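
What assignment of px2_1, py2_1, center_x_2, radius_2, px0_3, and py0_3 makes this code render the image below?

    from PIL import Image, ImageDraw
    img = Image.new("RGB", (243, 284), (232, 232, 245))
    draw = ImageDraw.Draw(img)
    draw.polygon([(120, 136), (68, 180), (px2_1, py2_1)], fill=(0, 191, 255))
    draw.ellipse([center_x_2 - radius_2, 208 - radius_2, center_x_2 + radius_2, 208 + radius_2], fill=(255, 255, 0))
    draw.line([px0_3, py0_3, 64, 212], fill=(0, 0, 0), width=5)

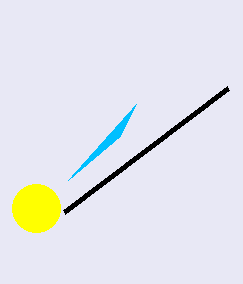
px2_1 = 136
py2_1 = 104
center_x_2 = 36
radius_2 = 24
px0_3 = 228
py0_3 = 88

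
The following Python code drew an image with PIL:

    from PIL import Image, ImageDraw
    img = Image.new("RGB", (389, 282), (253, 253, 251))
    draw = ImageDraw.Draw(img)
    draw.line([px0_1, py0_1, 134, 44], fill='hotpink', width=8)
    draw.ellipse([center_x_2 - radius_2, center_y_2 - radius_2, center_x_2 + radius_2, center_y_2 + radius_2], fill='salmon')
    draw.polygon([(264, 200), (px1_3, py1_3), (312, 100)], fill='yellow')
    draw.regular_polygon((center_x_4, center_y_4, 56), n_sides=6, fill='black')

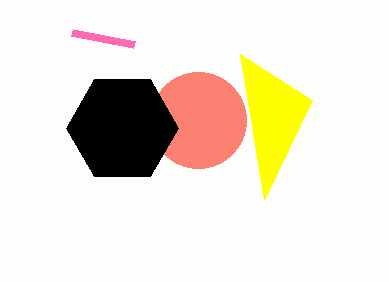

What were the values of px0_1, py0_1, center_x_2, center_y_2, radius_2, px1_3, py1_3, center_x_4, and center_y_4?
px0_1 = 72; py0_1 = 32; center_x_2 = 198; center_y_2 = 120; radius_2 = 48; px1_3 = 240; py1_3 = 54; center_x_4 = 122; center_y_4 = 128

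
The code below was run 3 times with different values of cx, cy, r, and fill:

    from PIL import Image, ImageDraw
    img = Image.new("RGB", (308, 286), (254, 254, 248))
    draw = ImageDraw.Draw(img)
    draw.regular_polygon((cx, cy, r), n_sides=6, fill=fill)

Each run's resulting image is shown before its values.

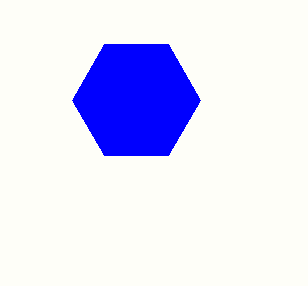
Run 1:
cx = 136
cy = 100
r = 64
fill = 'blue'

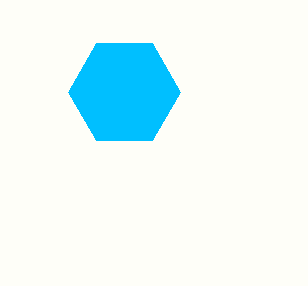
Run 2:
cx = 124
cy = 92
r = 56
fill = 'deepskyblue'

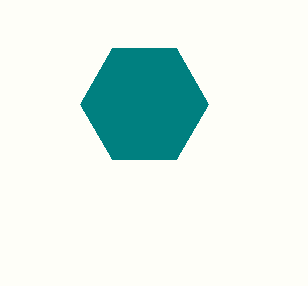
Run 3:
cx = 144, cy = 104, r = 64, fill = 'teal'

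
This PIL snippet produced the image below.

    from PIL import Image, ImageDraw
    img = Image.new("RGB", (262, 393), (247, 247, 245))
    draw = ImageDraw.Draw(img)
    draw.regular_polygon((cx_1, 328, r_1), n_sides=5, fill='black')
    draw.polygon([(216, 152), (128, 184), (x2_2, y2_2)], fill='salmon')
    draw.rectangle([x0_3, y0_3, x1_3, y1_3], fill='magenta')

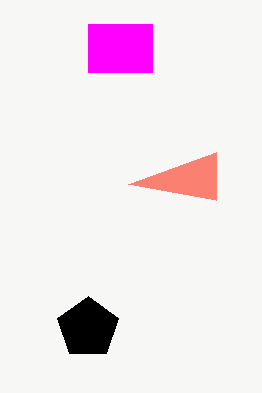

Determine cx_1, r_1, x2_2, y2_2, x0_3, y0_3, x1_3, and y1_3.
cx_1 = 88; r_1 = 32; x2_2 = 216; y2_2 = 200; x0_3 = 88; y0_3 = 24; x1_3 = 152; y1_3 = 72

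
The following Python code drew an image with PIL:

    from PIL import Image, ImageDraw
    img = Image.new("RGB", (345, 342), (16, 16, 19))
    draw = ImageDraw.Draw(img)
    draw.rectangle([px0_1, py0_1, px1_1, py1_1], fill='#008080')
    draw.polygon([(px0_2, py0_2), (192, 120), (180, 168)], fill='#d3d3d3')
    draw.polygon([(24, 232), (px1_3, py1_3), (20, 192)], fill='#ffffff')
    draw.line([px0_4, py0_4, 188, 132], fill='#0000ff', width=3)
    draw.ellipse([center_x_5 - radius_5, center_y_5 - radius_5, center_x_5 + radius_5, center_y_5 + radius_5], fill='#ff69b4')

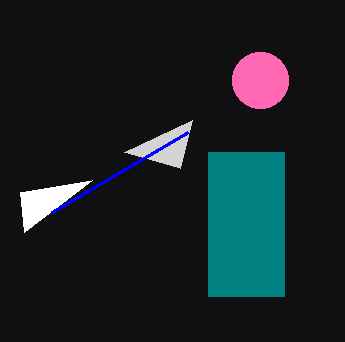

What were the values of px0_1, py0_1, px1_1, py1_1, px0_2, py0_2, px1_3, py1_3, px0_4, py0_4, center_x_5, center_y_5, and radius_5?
px0_1 = 208, py0_1 = 152, px1_1 = 284, py1_1 = 296, px0_2 = 124, py0_2 = 152, px1_3 = 92, py1_3 = 180, px0_4 = 52, py0_4 = 212, center_x_5 = 260, center_y_5 = 80, radius_5 = 28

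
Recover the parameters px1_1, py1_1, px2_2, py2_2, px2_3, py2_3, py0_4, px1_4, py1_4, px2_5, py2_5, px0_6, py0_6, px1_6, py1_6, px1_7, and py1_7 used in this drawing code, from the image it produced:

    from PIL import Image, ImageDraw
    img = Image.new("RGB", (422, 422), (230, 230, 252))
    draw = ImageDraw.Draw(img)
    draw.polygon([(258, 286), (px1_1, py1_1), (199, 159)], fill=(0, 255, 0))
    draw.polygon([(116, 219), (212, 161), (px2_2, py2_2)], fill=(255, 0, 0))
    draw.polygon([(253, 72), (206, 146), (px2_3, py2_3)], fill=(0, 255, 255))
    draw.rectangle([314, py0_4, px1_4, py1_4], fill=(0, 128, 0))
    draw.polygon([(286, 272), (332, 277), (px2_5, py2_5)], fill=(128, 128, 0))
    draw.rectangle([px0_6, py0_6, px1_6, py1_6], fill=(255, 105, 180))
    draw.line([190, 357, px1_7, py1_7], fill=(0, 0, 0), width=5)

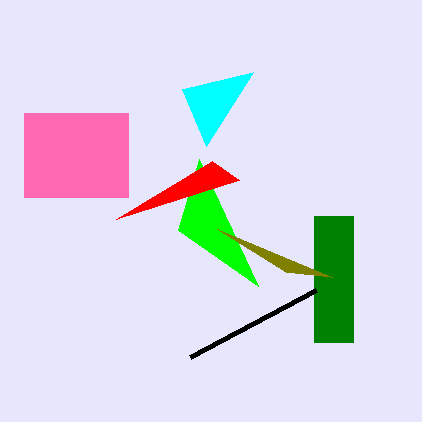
px1_1 = 178, py1_1 = 230, px2_2 = 239, py2_2 = 180, px2_3 = 182, py2_3 = 89, py0_4 = 216, px1_4 = 353, py1_4 = 342, px2_5 = 217, py2_5 = 229, px0_6 = 24, py0_6 = 113, px1_6 = 128, py1_6 = 197, px1_7 = 316, py1_7 = 290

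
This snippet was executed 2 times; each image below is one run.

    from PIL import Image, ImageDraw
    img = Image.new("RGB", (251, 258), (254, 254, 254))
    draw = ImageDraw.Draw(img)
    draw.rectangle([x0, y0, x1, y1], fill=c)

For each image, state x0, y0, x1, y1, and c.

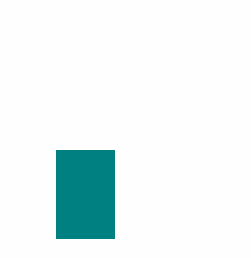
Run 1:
x0 = 56; y0 = 150; x1 = 114; y1 = 238; c = 'teal'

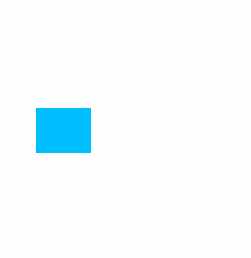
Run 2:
x0 = 36, y0 = 108, x1 = 90, y1 = 152, c = 'deepskyblue'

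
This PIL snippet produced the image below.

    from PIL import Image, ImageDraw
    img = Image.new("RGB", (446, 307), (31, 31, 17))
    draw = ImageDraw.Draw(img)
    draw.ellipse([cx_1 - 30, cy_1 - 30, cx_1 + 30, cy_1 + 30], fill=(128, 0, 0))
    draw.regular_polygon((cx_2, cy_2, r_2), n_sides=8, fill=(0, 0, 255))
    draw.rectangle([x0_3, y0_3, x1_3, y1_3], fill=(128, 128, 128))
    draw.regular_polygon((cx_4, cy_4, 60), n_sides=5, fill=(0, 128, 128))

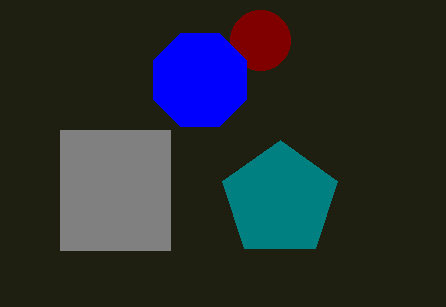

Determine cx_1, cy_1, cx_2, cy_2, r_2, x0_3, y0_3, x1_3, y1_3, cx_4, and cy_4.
cx_1 = 260
cy_1 = 40
cx_2 = 200
cy_2 = 80
r_2 = 50
x0_3 = 60
y0_3 = 130
x1_3 = 170
y1_3 = 250
cx_4 = 280
cy_4 = 200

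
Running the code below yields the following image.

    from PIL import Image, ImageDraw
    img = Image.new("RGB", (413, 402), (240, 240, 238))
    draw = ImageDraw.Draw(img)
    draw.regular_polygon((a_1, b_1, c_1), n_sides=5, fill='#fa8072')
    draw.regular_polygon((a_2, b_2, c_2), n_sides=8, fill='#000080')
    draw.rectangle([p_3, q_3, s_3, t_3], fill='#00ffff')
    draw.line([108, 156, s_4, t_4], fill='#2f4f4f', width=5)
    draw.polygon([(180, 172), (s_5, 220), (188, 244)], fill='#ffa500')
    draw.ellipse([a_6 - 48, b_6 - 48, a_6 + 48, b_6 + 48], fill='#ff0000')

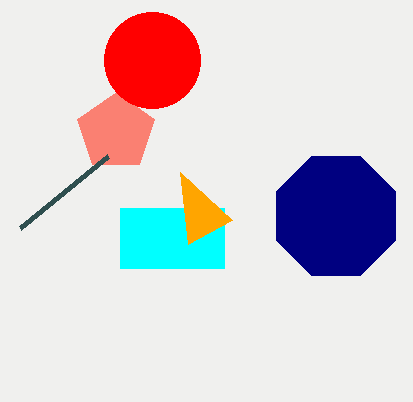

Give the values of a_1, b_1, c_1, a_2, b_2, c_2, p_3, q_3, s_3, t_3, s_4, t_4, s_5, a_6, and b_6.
a_1 = 116
b_1 = 132
c_1 = 40
a_2 = 336
b_2 = 216
c_2 = 64
p_3 = 120
q_3 = 208
s_3 = 224
t_3 = 268
s_4 = 20
t_4 = 228
s_5 = 232
a_6 = 152
b_6 = 60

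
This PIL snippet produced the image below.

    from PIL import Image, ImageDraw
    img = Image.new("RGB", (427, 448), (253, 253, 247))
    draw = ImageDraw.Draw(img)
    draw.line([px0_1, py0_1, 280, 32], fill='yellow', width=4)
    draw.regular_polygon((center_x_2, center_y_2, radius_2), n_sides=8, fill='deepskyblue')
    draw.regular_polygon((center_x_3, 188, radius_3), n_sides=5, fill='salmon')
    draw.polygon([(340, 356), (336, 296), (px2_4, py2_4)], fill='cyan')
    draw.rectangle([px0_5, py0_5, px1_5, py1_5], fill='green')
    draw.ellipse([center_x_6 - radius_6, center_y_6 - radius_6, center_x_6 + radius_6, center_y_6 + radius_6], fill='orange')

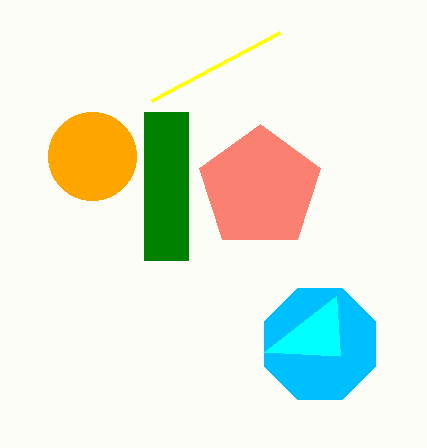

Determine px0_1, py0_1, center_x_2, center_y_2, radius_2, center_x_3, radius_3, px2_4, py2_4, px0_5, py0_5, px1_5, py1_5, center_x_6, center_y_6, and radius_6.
px0_1 = 152; py0_1 = 100; center_x_2 = 320; center_y_2 = 344; radius_2 = 60; center_x_3 = 260; radius_3 = 64; px2_4 = 264; py2_4 = 352; px0_5 = 144; py0_5 = 112; px1_5 = 188; py1_5 = 260; center_x_6 = 92; center_y_6 = 156; radius_6 = 44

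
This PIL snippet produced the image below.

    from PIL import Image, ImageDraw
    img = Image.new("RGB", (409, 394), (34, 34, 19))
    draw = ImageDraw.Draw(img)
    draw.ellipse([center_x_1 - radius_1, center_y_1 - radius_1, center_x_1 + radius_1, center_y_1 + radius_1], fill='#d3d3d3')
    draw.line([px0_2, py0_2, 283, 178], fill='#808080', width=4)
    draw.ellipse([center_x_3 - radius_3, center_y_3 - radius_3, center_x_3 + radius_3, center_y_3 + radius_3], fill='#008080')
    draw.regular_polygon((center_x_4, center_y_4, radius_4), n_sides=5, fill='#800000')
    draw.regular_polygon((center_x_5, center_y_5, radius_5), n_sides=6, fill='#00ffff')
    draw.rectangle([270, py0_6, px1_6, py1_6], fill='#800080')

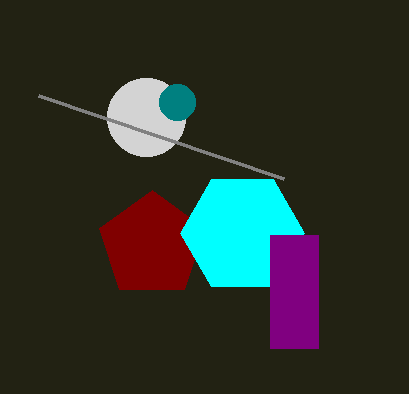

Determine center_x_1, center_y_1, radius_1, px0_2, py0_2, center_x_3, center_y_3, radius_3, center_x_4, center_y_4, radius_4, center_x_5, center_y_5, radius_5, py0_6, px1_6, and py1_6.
center_x_1 = 146, center_y_1 = 117, radius_1 = 39, px0_2 = 38, py0_2 = 95, center_x_3 = 177, center_y_3 = 102, radius_3 = 18, center_x_4 = 152, center_y_4 = 245, radius_4 = 55, center_x_5 = 242, center_y_5 = 233, radius_5 = 62, py0_6 = 235, px1_6 = 318, py1_6 = 348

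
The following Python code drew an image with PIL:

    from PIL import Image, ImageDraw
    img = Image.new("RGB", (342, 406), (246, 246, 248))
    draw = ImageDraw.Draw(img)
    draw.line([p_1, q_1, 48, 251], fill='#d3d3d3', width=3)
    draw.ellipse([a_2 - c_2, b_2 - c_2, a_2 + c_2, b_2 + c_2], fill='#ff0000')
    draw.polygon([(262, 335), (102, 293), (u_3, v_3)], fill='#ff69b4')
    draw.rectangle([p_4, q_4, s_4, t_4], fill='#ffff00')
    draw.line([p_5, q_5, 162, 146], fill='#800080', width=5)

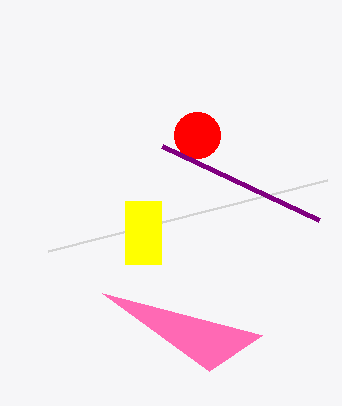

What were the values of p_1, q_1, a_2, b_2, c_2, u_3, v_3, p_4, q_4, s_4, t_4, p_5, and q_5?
p_1 = 327, q_1 = 180, a_2 = 197, b_2 = 135, c_2 = 23, u_3 = 209, v_3 = 371, p_4 = 125, q_4 = 201, s_4 = 161, t_4 = 264, p_5 = 319, q_5 = 220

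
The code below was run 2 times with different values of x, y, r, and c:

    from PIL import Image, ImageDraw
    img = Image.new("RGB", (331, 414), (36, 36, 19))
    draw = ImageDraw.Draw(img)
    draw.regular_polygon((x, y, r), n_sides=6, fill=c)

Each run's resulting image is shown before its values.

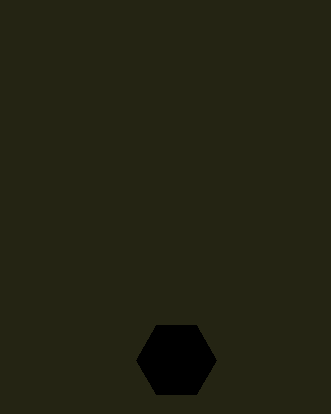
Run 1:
x = 176, y = 360, r = 40, c = 'black'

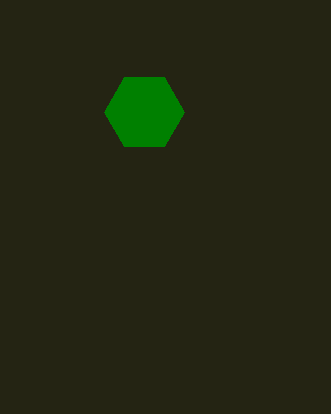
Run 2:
x = 144, y = 112, r = 40, c = 'green'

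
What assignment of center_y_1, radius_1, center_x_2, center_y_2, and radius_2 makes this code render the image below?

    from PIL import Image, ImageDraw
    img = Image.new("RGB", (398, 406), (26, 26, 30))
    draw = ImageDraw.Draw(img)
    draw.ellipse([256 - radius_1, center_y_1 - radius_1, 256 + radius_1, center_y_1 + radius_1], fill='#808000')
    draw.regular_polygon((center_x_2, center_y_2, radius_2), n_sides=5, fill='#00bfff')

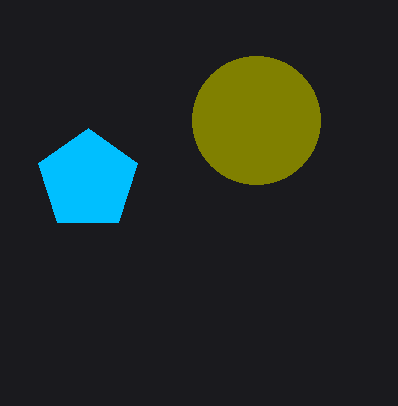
center_y_1 = 120; radius_1 = 64; center_x_2 = 88; center_y_2 = 180; radius_2 = 52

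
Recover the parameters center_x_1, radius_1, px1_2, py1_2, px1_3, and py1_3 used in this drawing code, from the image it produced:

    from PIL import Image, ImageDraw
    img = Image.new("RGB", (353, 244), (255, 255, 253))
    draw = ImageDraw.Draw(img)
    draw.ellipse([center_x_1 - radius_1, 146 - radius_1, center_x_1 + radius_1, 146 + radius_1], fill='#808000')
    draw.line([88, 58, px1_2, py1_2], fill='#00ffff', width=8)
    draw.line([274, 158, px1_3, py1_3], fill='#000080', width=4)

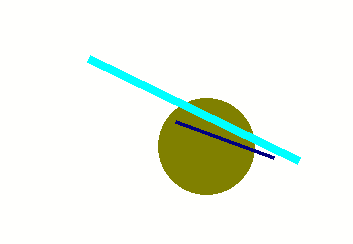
center_x_1 = 206
radius_1 = 48
px1_2 = 298
py1_2 = 160
px1_3 = 176
py1_3 = 122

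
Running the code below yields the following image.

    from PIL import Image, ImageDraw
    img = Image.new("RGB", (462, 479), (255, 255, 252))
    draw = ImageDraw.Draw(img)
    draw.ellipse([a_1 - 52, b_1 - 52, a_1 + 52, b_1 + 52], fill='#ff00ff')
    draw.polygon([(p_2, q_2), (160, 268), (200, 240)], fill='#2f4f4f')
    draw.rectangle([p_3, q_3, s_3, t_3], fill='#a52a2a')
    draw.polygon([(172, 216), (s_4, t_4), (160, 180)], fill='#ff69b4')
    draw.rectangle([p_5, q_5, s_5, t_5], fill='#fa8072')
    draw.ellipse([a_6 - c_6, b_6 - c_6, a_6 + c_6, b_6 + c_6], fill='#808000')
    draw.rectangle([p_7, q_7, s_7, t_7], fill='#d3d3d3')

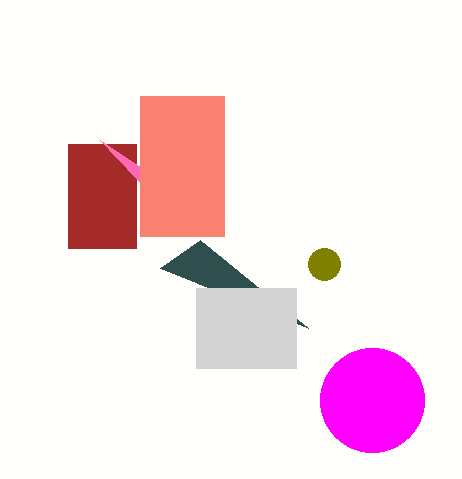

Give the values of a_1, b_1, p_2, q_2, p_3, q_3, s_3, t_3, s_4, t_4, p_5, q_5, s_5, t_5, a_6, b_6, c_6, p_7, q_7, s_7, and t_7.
a_1 = 372; b_1 = 400; p_2 = 308; q_2 = 328; p_3 = 68; q_3 = 144; s_3 = 136; t_3 = 248; s_4 = 100; t_4 = 140; p_5 = 140; q_5 = 96; s_5 = 224; t_5 = 236; a_6 = 324; b_6 = 264; c_6 = 16; p_7 = 196; q_7 = 288; s_7 = 296; t_7 = 368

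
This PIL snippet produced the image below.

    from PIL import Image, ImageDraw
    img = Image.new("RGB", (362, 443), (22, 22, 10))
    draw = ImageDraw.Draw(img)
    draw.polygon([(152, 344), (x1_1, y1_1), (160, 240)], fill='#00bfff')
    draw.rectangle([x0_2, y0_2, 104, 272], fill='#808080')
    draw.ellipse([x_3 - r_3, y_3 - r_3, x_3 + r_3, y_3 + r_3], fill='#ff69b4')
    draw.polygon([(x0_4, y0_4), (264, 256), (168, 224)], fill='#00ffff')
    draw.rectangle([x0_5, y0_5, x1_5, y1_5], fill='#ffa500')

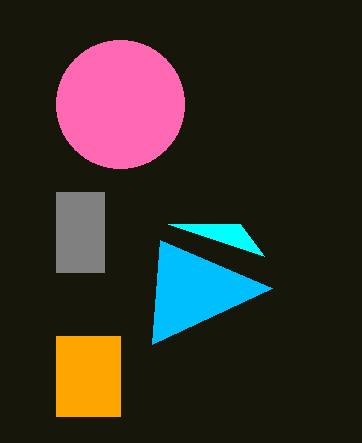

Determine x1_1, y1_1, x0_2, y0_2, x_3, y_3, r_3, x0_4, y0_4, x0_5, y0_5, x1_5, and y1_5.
x1_1 = 272
y1_1 = 288
x0_2 = 56
y0_2 = 192
x_3 = 120
y_3 = 104
r_3 = 64
x0_4 = 240
y0_4 = 224
x0_5 = 56
y0_5 = 336
x1_5 = 120
y1_5 = 416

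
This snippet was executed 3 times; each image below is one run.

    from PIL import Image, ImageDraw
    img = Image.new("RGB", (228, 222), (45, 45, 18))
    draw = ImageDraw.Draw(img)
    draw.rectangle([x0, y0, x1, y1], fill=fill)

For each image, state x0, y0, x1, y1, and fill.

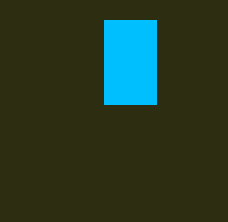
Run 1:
x0 = 104
y0 = 20
x1 = 156
y1 = 104
fill = 'deepskyblue'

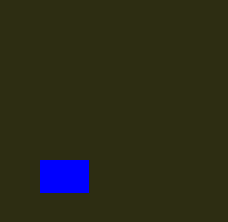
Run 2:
x0 = 40; y0 = 160; x1 = 88; y1 = 192; fill = 'blue'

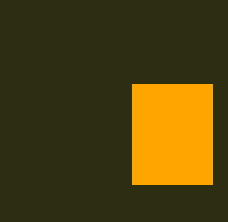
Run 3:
x0 = 132, y0 = 84, x1 = 212, y1 = 184, fill = 'orange'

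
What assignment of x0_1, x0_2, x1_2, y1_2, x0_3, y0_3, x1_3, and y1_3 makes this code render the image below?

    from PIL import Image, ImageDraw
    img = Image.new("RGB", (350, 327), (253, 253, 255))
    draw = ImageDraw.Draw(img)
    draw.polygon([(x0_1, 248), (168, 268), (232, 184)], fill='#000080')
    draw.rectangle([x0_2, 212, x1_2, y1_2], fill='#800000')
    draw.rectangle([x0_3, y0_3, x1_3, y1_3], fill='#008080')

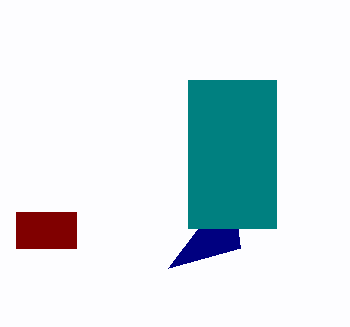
x0_1 = 240, x0_2 = 16, x1_2 = 76, y1_2 = 248, x0_3 = 188, y0_3 = 80, x1_3 = 276, y1_3 = 228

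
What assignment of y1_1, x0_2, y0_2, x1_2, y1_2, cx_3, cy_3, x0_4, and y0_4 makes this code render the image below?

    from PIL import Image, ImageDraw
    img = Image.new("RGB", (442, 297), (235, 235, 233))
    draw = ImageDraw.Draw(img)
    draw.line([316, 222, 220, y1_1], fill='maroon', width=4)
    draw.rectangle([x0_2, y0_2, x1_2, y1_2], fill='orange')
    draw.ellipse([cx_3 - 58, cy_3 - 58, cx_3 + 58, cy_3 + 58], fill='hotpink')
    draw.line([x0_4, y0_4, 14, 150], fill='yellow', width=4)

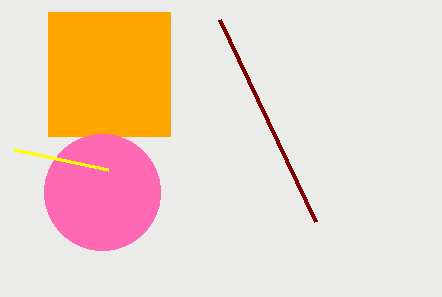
y1_1 = 20; x0_2 = 48; y0_2 = 12; x1_2 = 170; y1_2 = 136; cx_3 = 102; cy_3 = 192; x0_4 = 108; y0_4 = 170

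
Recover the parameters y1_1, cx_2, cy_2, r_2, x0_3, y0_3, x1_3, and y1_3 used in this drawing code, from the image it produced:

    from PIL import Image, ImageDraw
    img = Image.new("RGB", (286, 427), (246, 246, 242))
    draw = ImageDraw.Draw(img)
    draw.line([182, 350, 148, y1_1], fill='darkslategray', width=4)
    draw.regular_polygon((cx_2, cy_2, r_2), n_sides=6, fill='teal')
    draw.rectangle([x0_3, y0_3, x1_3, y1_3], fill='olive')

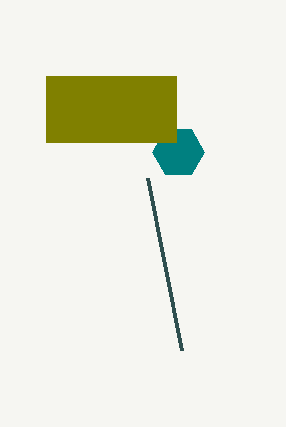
y1_1 = 178
cx_2 = 178
cy_2 = 152
r_2 = 26
x0_3 = 46
y0_3 = 76
x1_3 = 176
y1_3 = 142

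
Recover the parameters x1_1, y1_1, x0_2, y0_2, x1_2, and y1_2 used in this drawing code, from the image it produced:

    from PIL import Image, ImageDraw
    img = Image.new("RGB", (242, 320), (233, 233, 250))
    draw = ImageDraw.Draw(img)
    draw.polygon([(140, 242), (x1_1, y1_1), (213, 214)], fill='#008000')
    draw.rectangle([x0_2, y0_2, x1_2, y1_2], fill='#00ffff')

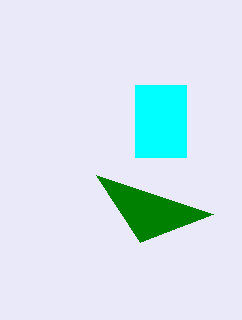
x1_1 = 96; y1_1 = 175; x0_2 = 135; y0_2 = 85; x1_2 = 186; y1_2 = 157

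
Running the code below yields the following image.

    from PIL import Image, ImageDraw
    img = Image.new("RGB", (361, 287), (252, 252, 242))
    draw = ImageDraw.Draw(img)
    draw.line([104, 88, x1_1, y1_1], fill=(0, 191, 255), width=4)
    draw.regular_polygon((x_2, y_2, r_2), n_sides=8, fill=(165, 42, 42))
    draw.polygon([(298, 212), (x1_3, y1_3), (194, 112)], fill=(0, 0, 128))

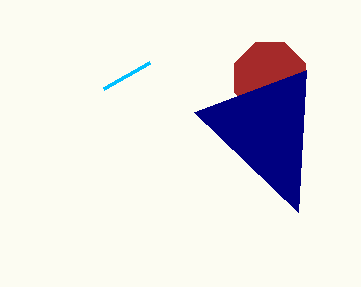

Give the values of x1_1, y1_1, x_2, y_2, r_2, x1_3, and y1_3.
x1_1 = 150; y1_1 = 62; x_2 = 270; y_2 = 78; r_2 = 38; x1_3 = 306; y1_3 = 70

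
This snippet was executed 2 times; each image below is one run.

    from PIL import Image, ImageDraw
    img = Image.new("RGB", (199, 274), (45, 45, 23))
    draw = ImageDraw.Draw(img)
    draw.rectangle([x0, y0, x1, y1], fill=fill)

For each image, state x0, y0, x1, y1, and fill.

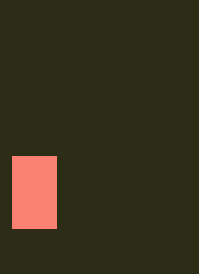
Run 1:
x0 = 12
y0 = 156
x1 = 56
y1 = 228
fill = 'salmon'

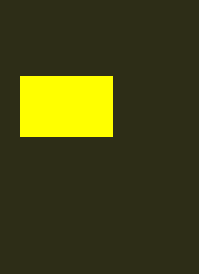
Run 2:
x0 = 20; y0 = 76; x1 = 112; y1 = 136; fill = 'yellow'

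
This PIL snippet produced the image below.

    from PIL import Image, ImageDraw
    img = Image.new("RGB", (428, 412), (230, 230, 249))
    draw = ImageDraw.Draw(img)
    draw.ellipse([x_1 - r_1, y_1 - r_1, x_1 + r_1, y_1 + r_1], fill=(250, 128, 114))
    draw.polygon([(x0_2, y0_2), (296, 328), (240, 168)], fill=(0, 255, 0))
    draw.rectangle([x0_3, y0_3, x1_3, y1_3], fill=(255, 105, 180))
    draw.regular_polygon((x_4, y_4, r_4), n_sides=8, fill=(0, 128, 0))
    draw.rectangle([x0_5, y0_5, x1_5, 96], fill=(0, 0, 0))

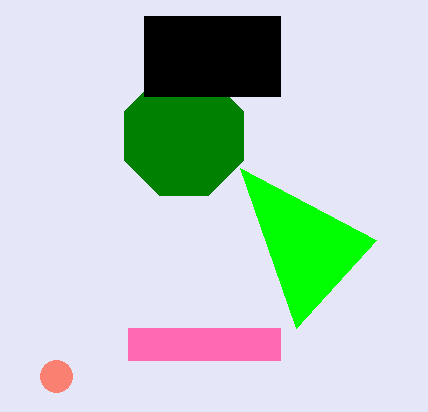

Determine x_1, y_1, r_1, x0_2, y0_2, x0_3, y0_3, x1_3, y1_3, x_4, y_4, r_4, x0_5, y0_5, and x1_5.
x_1 = 56; y_1 = 376; r_1 = 16; x0_2 = 376; y0_2 = 240; x0_3 = 128; y0_3 = 328; x1_3 = 280; y1_3 = 360; x_4 = 184; y_4 = 136; r_4 = 64; x0_5 = 144; y0_5 = 16; x1_5 = 280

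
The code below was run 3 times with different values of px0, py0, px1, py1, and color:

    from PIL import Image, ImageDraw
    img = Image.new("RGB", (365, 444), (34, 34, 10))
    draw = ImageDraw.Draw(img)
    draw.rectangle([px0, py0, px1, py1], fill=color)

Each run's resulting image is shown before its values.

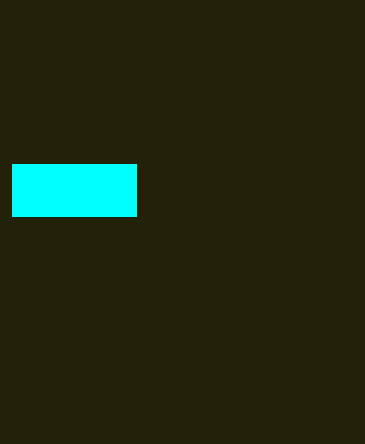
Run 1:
px0 = 12
py0 = 164
px1 = 136
py1 = 216
color = 'cyan'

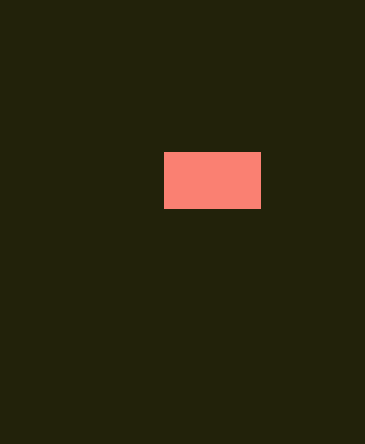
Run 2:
px0 = 164, py0 = 152, px1 = 260, py1 = 208, color = 'salmon'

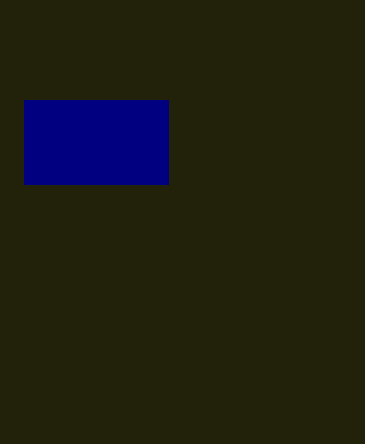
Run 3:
px0 = 24
py0 = 100
px1 = 168
py1 = 184
color = 'navy'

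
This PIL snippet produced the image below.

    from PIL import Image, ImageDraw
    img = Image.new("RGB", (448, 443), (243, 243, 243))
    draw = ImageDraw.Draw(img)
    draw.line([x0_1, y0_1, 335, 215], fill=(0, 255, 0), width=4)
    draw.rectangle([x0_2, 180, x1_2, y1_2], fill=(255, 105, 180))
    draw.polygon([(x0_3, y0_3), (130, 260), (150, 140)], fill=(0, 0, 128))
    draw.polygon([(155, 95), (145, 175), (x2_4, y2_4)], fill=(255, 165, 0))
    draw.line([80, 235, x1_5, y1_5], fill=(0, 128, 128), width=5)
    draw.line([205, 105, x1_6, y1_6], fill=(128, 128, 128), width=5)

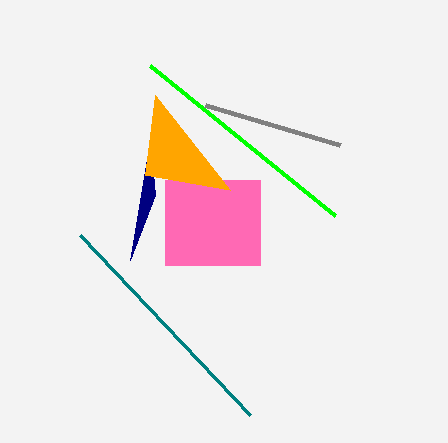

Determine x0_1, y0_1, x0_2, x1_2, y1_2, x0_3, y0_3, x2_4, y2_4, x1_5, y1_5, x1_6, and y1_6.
x0_1 = 150
y0_1 = 65
x0_2 = 165
x1_2 = 260
y1_2 = 265
x0_3 = 155
y0_3 = 195
x2_4 = 230
y2_4 = 190
x1_5 = 250
y1_5 = 415
x1_6 = 340
y1_6 = 145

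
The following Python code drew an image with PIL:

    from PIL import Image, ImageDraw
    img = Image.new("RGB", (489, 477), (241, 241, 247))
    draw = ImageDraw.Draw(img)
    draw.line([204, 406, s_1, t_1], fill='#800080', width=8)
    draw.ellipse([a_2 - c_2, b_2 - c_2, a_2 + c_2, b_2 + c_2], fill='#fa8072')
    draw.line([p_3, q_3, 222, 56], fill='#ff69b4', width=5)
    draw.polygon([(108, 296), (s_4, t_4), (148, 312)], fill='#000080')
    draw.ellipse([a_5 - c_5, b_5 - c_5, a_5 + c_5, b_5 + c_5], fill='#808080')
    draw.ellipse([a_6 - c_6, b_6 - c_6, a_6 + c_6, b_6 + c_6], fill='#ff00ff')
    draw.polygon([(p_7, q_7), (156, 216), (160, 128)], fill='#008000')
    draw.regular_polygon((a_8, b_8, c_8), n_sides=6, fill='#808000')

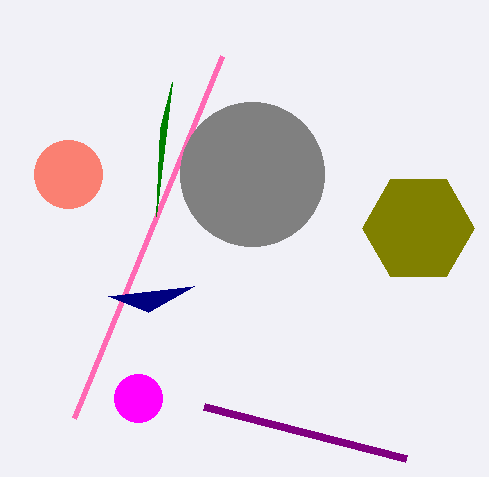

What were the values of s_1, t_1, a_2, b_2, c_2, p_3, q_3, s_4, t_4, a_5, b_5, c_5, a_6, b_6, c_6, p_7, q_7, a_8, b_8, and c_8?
s_1 = 406
t_1 = 458
a_2 = 68
b_2 = 174
c_2 = 34
p_3 = 74
q_3 = 418
s_4 = 194
t_4 = 286
a_5 = 252
b_5 = 174
c_5 = 72
a_6 = 138
b_6 = 398
c_6 = 24
p_7 = 172
q_7 = 82
a_8 = 418
b_8 = 228
c_8 = 56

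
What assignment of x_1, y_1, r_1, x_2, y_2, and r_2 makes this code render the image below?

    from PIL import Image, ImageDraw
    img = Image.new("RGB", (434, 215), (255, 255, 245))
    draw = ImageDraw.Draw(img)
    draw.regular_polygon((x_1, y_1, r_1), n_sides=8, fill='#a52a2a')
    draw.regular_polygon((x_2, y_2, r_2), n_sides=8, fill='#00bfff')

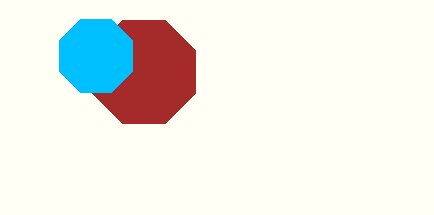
x_1 = 144; y_1 = 72; r_1 = 56; x_2 = 96; y_2 = 56; r_2 = 40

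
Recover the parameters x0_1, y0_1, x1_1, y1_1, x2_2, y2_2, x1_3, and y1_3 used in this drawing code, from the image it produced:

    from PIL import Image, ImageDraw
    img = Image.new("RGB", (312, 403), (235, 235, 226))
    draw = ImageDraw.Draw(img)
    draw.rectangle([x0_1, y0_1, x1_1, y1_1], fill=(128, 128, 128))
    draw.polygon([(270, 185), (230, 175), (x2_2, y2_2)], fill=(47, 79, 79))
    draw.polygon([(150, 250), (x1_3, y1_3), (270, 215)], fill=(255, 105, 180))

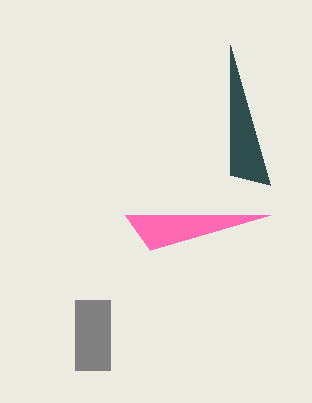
x0_1 = 75, y0_1 = 300, x1_1 = 110, y1_1 = 370, x2_2 = 230, y2_2 = 45, x1_3 = 125, y1_3 = 215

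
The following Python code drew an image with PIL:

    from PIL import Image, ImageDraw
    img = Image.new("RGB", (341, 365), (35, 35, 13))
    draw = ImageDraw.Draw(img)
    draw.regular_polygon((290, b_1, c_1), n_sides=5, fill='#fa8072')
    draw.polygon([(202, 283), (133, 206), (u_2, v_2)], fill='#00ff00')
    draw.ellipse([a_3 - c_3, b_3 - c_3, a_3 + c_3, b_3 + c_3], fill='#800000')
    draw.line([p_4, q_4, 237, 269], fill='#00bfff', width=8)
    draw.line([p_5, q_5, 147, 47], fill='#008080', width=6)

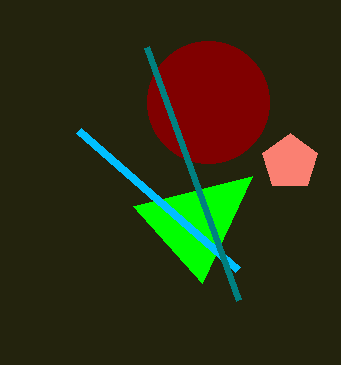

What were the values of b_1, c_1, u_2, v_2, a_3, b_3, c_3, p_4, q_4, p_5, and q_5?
b_1 = 162, c_1 = 29, u_2 = 252, v_2 = 176, a_3 = 208, b_3 = 102, c_3 = 61, p_4 = 78, q_4 = 130, p_5 = 239, q_5 = 300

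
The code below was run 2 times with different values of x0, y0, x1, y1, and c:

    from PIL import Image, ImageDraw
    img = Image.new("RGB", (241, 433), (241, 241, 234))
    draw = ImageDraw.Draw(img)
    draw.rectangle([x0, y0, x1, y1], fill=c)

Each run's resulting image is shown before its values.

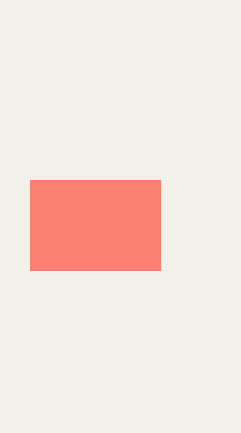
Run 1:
x0 = 30; y0 = 180; x1 = 160; y1 = 270; c = 'salmon'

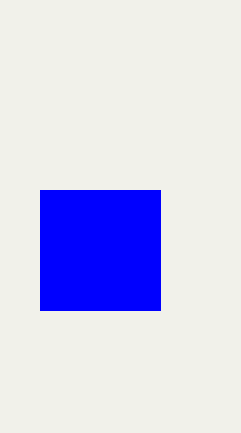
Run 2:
x0 = 40; y0 = 190; x1 = 160; y1 = 310; c = 'blue'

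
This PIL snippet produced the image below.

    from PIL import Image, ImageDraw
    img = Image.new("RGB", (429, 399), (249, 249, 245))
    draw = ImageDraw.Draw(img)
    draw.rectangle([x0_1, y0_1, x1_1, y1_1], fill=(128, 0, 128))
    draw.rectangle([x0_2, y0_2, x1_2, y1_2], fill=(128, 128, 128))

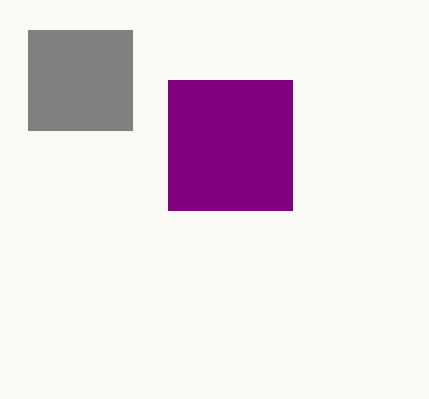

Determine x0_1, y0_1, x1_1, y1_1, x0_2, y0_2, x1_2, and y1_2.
x0_1 = 168, y0_1 = 80, x1_1 = 292, y1_1 = 210, x0_2 = 28, y0_2 = 30, x1_2 = 132, y1_2 = 130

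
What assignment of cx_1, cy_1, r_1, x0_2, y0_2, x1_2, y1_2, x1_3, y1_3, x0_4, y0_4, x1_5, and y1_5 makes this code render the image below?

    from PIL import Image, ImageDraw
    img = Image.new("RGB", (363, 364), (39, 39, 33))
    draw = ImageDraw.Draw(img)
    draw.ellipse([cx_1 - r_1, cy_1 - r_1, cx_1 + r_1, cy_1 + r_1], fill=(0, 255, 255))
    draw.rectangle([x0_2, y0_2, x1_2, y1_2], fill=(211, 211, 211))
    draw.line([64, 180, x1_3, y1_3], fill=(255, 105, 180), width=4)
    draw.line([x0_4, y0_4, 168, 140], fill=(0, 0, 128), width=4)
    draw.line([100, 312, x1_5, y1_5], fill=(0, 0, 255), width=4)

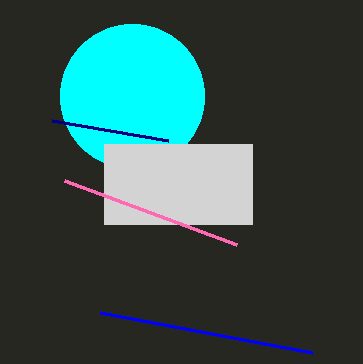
cx_1 = 132
cy_1 = 96
r_1 = 72
x0_2 = 104
y0_2 = 144
x1_2 = 252
y1_2 = 224
x1_3 = 236
y1_3 = 244
x0_4 = 52
y0_4 = 120
x1_5 = 312
y1_5 = 352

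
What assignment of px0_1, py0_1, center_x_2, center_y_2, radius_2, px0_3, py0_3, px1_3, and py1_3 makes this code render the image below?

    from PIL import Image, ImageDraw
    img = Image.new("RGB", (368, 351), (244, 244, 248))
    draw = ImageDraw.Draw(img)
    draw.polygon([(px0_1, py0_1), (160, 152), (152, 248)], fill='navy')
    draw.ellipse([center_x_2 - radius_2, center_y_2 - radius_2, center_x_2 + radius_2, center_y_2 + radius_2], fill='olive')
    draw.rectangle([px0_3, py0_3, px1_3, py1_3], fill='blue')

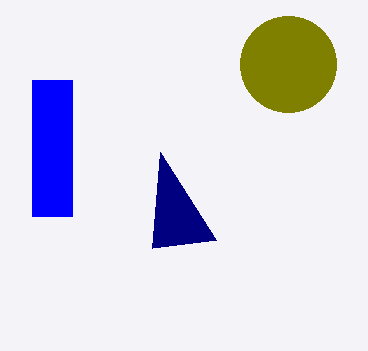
px0_1 = 216
py0_1 = 240
center_x_2 = 288
center_y_2 = 64
radius_2 = 48
px0_3 = 32
py0_3 = 80
px1_3 = 72
py1_3 = 216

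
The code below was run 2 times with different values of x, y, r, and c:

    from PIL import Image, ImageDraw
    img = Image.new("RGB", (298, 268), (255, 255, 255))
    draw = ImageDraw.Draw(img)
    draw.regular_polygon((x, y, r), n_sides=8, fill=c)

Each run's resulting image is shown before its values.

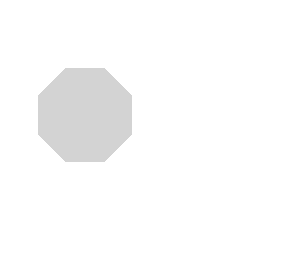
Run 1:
x = 85, y = 115, r = 50, c = 'lightgray'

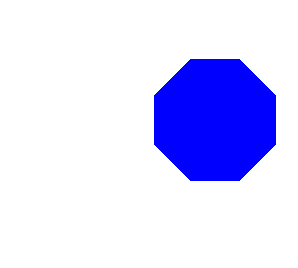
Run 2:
x = 215, y = 120, r = 65, c = 'blue'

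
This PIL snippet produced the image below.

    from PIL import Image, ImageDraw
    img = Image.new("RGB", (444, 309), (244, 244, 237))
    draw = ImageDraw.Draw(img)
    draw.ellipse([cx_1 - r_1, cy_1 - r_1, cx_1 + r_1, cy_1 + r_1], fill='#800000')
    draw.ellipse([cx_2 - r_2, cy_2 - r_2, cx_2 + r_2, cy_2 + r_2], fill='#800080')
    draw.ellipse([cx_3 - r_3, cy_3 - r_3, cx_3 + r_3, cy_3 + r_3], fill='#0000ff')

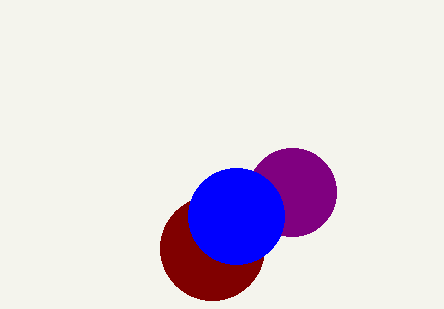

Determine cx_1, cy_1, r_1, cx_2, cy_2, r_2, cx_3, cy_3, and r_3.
cx_1 = 212
cy_1 = 248
r_1 = 52
cx_2 = 292
cy_2 = 192
r_2 = 44
cx_3 = 236
cy_3 = 216
r_3 = 48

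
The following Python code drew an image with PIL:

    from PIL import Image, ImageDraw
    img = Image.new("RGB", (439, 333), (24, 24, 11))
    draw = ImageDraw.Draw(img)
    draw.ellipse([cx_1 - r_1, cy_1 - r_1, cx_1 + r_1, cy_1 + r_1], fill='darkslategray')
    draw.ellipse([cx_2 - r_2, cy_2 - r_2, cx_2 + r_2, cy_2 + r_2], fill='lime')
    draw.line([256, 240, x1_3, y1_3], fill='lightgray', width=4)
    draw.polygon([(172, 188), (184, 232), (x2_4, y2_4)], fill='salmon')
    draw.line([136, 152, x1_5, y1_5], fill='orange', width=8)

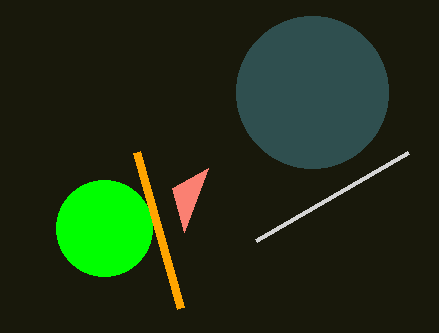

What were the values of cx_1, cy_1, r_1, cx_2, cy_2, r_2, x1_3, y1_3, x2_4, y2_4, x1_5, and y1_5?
cx_1 = 312
cy_1 = 92
r_1 = 76
cx_2 = 104
cy_2 = 228
r_2 = 48
x1_3 = 408
y1_3 = 152
x2_4 = 208
y2_4 = 168
x1_5 = 180
y1_5 = 308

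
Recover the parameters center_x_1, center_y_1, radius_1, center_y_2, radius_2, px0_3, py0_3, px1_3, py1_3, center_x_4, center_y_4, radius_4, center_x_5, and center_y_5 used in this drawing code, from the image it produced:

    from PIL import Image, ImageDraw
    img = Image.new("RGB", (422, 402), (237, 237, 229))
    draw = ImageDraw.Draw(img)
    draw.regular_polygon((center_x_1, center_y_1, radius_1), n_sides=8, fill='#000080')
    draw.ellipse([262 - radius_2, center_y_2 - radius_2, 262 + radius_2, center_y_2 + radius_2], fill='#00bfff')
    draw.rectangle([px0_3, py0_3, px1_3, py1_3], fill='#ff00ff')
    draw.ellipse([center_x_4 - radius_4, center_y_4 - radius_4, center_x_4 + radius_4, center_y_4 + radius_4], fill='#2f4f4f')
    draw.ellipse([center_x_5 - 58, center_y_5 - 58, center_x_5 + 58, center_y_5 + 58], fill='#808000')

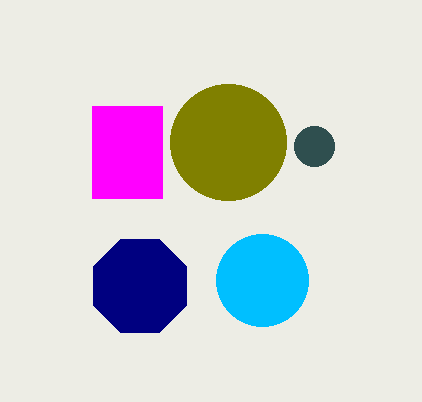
center_x_1 = 140, center_y_1 = 286, radius_1 = 50, center_y_2 = 280, radius_2 = 46, px0_3 = 92, py0_3 = 106, px1_3 = 162, py1_3 = 198, center_x_4 = 314, center_y_4 = 146, radius_4 = 20, center_x_5 = 228, center_y_5 = 142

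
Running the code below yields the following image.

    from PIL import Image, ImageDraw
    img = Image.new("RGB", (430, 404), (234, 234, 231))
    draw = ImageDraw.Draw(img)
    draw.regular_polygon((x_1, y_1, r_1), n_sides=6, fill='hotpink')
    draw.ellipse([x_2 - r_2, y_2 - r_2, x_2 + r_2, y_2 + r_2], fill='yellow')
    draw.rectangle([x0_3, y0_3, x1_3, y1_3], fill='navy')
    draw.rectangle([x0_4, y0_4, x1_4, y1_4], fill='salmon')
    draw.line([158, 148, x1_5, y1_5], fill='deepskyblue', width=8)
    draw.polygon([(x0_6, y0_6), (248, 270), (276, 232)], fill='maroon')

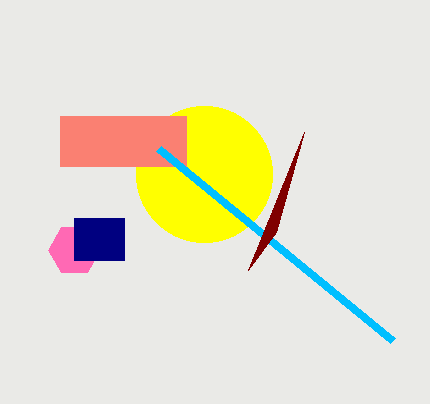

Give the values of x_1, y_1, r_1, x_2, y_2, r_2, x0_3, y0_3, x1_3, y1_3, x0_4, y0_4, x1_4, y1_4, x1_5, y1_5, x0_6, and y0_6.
x_1 = 74; y_1 = 250; r_1 = 26; x_2 = 204; y_2 = 174; r_2 = 68; x0_3 = 74; y0_3 = 218; x1_3 = 124; y1_3 = 260; x0_4 = 60; y0_4 = 116; x1_4 = 186; y1_4 = 166; x1_5 = 392; y1_5 = 340; x0_6 = 304; y0_6 = 132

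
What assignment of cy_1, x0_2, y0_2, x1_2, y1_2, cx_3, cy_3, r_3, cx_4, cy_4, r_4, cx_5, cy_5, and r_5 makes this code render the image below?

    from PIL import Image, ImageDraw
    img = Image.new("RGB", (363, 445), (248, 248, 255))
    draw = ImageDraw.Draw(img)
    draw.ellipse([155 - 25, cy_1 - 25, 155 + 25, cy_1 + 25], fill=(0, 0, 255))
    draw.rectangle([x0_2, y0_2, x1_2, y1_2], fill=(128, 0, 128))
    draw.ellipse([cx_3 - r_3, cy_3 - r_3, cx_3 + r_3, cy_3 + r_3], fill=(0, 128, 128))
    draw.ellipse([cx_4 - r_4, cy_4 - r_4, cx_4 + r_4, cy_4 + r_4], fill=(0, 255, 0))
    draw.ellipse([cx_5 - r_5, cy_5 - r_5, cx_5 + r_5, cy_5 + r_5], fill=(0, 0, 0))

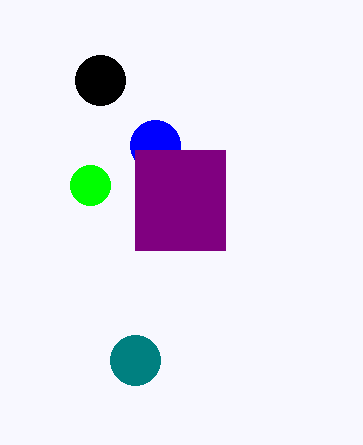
cy_1 = 145; x0_2 = 135; y0_2 = 150; x1_2 = 225; y1_2 = 250; cx_3 = 135; cy_3 = 360; r_3 = 25; cx_4 = 90; cy_4 = 185; r_4 = 20; cx_5 = 100; cy_5 = 80; r_5 = 25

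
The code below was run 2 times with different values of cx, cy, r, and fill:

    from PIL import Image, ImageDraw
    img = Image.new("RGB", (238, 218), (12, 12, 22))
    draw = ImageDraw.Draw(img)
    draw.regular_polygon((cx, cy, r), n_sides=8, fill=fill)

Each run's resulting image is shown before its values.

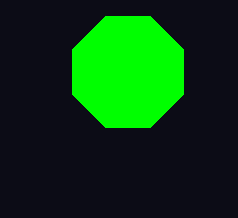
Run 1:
cx = 128
cy = 72
r = 60
fill = 'lime'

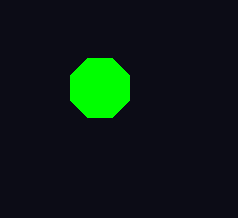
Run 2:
cx = 100; cy = 88; r = 32; fill = 'lime'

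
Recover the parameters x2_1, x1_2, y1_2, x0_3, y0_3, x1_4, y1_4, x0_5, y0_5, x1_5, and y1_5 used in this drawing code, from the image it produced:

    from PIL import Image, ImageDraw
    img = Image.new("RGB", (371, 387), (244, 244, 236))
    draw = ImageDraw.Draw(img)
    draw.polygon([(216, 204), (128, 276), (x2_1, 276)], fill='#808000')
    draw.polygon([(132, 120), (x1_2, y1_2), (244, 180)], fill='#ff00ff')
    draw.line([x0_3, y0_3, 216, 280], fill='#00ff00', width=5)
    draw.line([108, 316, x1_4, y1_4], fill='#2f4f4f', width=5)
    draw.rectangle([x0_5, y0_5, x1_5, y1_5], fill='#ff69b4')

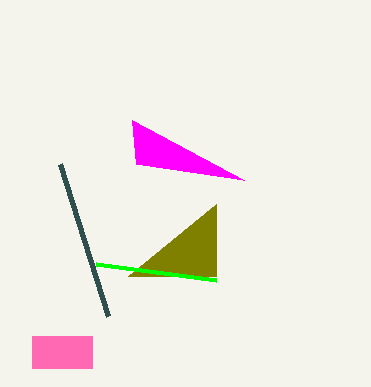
x2_1 = 216; x1_2 = 136; y1_2 = 164; x0_3 = 96; y0_3 = 264; x1_4 = 60; y1_4 = 164; x0_5 = 32; y0_5 = 336; x1_5 = 92; y1_5 = 368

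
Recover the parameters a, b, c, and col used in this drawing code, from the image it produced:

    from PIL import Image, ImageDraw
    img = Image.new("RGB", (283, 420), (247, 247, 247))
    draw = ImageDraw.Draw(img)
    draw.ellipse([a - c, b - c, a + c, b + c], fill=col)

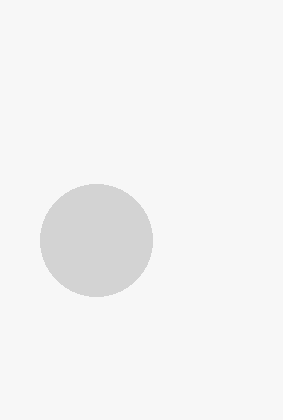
a = 96
b = 240
c = 56
col = 'lightgray'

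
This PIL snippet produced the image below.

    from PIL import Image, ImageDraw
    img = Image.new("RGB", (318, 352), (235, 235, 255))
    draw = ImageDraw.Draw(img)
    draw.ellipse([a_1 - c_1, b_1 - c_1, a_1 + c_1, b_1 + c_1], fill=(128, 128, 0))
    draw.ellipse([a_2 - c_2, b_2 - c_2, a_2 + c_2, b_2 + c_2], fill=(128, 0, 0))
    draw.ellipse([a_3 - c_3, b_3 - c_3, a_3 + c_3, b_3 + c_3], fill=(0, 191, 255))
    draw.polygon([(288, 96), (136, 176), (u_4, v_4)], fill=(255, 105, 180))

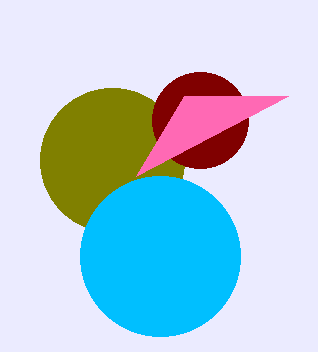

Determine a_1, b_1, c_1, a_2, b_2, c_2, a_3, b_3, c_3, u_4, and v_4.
a_1 = 112
b_1 = 160
c_1 = 72
a_2 = 200
b_2 = 120
c_2 = 48
a_3 = 160
b_3 = 256
c_3 = 80
u_4 = 184
v_4 = 96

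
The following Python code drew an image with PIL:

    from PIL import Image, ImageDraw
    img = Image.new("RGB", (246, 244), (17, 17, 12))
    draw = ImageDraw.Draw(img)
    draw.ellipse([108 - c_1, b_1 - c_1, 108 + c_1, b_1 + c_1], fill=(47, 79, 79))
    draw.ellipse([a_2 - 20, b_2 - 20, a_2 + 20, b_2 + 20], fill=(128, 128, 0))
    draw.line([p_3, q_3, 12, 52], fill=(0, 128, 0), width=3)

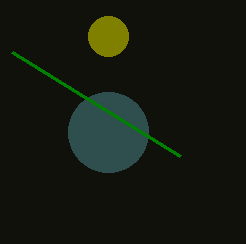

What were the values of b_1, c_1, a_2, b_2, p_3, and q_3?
b_1 = 132, c_1 = 40, a_2 = 108, b_2 = 36, p_3 = 180, q_3 = 156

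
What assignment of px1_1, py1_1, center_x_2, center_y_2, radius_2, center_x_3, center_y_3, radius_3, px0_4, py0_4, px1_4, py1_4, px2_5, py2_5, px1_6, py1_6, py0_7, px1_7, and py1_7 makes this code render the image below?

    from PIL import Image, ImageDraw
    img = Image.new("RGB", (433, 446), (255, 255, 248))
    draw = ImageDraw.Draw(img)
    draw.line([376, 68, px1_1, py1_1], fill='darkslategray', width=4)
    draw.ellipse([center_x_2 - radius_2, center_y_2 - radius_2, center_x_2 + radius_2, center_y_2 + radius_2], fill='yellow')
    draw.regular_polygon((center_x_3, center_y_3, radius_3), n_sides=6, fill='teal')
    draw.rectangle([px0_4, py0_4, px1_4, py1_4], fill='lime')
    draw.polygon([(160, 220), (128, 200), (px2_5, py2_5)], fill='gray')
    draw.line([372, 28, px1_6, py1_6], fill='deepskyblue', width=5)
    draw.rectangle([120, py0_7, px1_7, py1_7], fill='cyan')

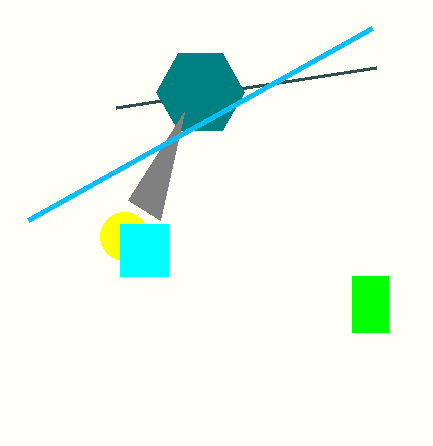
px1_1 = 116, py1_1 = 108, center_x_2 = 124, center_y_2 = 236, radius_2 = 24, center_x_3 = 200, center_y_3 = 92, radius_3 = 44, px0_4 = 352, py0_4 = 276, px1_4 = 388, py1_4 = 332, px2_5 = 184, py2_5 = 112, px1_6 = 28, py1_6 = 220, py0_7 = 224, px1_7 = 168, py1_7 = 276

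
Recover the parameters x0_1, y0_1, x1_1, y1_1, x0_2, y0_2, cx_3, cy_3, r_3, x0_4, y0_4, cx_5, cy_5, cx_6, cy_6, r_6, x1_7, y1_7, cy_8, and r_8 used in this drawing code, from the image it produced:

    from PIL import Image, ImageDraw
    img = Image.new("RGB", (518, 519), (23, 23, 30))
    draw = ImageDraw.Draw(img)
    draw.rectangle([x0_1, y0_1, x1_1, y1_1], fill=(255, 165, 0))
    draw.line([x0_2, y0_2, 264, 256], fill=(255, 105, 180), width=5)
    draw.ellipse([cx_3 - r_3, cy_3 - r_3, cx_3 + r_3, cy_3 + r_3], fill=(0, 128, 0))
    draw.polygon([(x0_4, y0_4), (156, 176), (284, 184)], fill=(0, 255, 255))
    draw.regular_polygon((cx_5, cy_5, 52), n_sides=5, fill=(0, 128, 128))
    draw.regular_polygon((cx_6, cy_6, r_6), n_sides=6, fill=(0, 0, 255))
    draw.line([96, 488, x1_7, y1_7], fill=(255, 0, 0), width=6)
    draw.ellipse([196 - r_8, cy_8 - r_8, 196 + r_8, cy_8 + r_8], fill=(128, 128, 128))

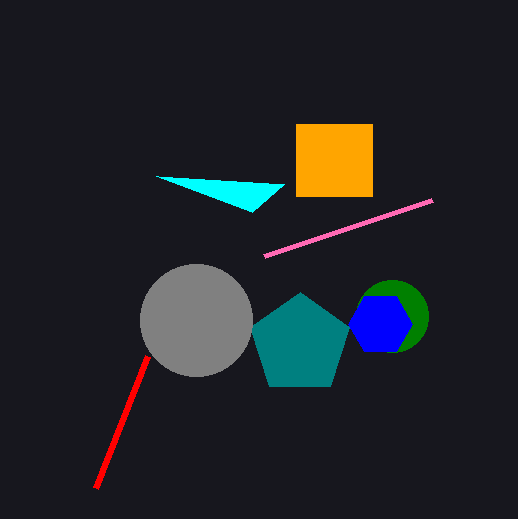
x0_1 = 296, y0_1 = 124, x1_1 = 372, y1_1 = 196, x0_2 = 432, y0_2 = 200, cx_3 = 392, cy_3 = 316, r_3 = 36, x0_4 = 252, y0_4 = 212, cx_5 = 300, cy_5 = 344, cx_6 = 380, cy_6 = 324, r_6 = 32, x1_7 = 148, y1_7 = 356, cy_8 = 320, r_8 = 56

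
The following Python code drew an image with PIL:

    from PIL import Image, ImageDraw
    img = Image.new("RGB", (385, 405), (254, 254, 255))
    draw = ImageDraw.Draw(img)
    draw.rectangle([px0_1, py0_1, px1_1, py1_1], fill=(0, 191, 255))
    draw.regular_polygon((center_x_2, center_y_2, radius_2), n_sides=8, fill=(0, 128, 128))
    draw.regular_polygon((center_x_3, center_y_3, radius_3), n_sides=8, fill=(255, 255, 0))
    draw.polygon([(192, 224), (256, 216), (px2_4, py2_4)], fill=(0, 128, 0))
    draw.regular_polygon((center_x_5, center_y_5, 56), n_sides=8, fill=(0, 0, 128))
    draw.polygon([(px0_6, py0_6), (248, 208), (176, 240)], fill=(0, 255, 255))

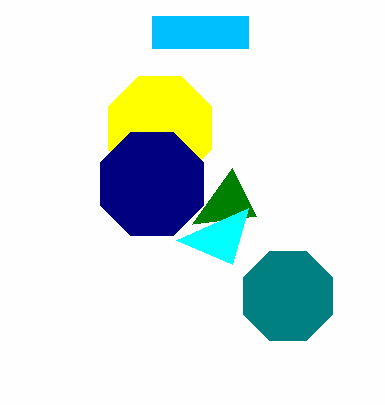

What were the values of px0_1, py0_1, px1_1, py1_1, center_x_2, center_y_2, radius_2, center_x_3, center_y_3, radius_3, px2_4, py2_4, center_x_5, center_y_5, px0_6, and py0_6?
px0_1 = 152
py0_1 = 16
px1_1 = 248
py1_1 = 48
center_x_2 = 288
center_y_2 = 296
radius_2 = 48
center_x_3 = 160
center_y_3 = 128
radius_3 = 56
px2_4 = 232
py2_4 = 168
center_x_5 = 152
center_y_5 = 184
px0_6 = 232
py0_6 = 264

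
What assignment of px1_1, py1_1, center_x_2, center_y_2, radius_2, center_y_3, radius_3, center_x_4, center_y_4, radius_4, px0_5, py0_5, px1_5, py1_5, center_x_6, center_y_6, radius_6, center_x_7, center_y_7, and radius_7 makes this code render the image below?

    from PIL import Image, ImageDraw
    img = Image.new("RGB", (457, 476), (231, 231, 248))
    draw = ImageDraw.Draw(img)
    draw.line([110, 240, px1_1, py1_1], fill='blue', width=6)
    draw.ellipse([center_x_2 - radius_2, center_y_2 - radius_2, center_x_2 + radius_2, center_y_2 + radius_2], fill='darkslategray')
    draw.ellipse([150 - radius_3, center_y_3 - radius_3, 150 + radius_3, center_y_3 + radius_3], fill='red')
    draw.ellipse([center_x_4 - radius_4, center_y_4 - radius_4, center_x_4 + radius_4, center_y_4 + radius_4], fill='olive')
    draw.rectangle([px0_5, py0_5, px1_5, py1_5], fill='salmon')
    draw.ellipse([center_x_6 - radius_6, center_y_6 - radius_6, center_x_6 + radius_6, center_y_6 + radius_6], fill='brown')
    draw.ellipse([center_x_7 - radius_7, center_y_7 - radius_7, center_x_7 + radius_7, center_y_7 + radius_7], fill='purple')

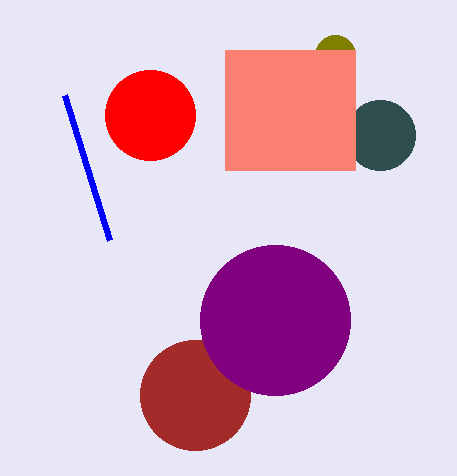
px1_1 = 65; py1_1 = 95; center_x_2 = 380; center_y_2 = 135; radius_2 = 35; center_y_3 = 115; radius_3 = 45; center_x_4 = 335; center_y_4 = 55; radius_4 = 20; px0_5 = 225; py0_5 = 50; px1_5 = 355; py1_5 = 170; center_x_6 = 195; center_y_6 = 395; radius_6 = 55; center_x_7 = 275; center_y_7 = 320; radius_7 = 75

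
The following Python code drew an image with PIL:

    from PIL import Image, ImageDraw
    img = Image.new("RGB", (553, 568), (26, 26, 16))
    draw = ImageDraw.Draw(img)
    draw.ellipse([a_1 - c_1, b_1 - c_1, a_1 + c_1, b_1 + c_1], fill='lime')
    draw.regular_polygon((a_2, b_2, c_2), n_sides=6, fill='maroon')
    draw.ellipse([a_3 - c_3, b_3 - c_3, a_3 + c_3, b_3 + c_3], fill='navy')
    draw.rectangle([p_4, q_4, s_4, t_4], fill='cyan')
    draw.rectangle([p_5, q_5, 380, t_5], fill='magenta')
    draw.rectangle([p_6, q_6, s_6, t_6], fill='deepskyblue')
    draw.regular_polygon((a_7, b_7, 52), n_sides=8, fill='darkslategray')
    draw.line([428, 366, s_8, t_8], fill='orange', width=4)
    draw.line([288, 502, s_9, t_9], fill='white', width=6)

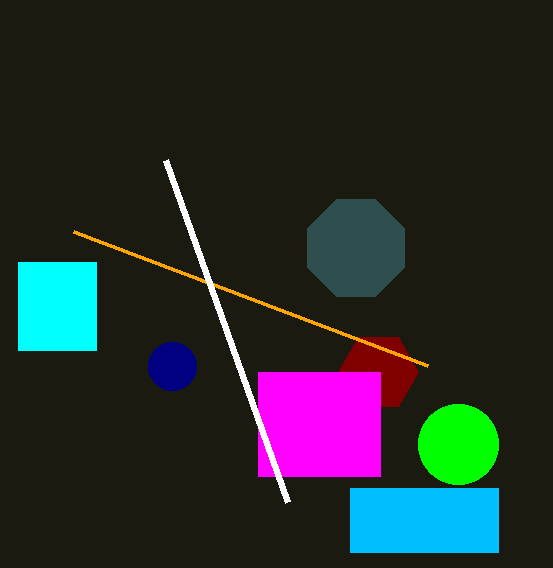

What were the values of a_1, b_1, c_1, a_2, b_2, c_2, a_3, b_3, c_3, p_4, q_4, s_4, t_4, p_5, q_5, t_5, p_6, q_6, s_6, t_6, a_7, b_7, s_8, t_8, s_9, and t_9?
a_1 = 458; b_1 = 444; c_1 = 40; a_2 = 378; b_2 = 372; c_2 = 40; a_3 = 172; b_3 = 366; c_3 = 24; p_4 = 18; q_4 = 262; s_4 = 96; t_4 = 350; p_5 = 258; q_5 = 372; t_5 = 476; p_6 = 350; q_6 = 488; s_6 = 498; t_6 = 552; a_7 = 356; b_7 = 248; s_8 = 74; t_8 = 232; s_9 = 166; t_9 = 160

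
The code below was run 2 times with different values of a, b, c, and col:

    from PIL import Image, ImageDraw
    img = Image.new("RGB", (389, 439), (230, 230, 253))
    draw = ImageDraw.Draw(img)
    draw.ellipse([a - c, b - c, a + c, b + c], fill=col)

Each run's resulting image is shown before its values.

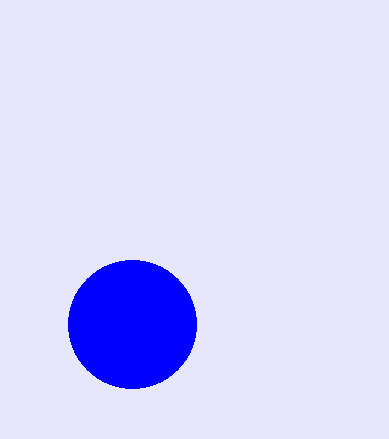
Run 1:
a = 132; b = 324; c = 64; col = 'blue'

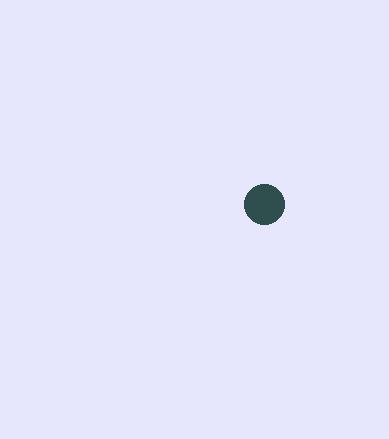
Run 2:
a = 264, b = 204, c = 20, col = 'darkslategray'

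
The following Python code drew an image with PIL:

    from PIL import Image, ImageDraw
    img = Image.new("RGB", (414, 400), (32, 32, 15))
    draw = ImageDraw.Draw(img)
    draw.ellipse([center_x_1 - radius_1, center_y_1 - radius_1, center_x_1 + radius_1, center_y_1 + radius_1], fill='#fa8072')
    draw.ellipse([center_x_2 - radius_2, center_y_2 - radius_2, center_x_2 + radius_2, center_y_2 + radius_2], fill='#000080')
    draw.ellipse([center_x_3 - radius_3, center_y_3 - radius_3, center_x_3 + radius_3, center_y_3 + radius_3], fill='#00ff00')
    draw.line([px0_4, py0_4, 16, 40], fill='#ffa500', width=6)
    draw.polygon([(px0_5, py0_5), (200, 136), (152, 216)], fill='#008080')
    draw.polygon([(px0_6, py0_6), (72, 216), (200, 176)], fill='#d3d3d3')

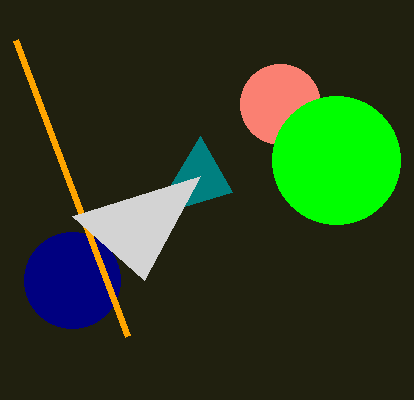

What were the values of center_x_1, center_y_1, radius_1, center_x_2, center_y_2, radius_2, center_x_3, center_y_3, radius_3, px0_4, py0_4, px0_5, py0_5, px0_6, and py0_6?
center_x_1 = 280
center_y_1 = 104
radius_1 = 40
center_x_2 = 72
center_y_2 = 280
radius_2 = 48
center_x_3 = 336
center_y_3 = 160
radius_3 = 64
px0_4 = 128
py0_4 = 336
px0_5 = 232
py0_5 = 192
px0_6 = 144
py0_6 = 280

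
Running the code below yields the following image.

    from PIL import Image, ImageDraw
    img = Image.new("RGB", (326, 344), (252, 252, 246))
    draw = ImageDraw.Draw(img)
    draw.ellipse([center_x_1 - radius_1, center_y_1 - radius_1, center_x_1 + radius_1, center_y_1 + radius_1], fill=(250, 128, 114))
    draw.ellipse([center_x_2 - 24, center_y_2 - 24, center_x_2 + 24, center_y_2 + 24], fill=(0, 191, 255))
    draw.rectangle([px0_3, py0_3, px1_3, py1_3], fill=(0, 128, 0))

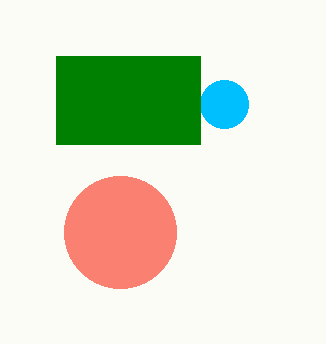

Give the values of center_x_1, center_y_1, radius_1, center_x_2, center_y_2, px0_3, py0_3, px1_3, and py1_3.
center_x_1 = 120, center_y_1 = 232, radius_1 = 56, center_x_2 = 224, center_y_2 = 104, px0_3 = 56, py0_3 = 56, px1_3 = 200, py1_3 = 144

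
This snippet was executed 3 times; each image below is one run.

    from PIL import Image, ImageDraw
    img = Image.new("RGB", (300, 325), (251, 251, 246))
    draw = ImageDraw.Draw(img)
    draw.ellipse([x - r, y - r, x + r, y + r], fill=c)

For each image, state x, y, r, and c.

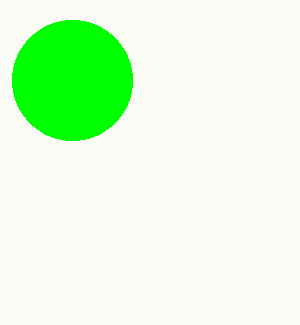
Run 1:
x = 72, y = 80, r = 60, c = 'lime'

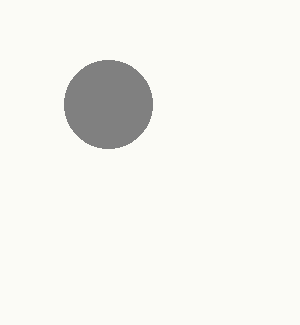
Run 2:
x = 108; y = 104; r = 44; c = 'gray'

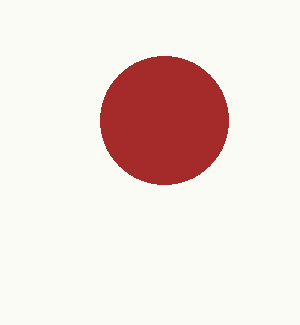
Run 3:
x = 164
y = 120
r = 64
c = 'brown'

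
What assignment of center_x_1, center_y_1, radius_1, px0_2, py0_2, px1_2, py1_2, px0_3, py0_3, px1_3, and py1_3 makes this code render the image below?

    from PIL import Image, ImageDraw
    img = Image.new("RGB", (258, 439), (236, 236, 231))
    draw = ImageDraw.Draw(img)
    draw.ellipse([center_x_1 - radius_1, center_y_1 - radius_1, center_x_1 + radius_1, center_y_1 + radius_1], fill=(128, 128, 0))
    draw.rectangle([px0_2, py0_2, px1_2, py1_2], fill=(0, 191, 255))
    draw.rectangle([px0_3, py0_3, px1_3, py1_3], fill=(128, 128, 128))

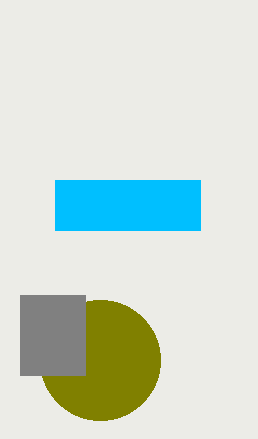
center_x_1 = 100; center_y_1 = 360; radius_1 = 60; px0_2 = 55; py0_2 = 180; px1_2 = 200; py1_2 = 230; px0_3 = 20; py0_3 = 295; px1_3 = 85; py1_3 = 375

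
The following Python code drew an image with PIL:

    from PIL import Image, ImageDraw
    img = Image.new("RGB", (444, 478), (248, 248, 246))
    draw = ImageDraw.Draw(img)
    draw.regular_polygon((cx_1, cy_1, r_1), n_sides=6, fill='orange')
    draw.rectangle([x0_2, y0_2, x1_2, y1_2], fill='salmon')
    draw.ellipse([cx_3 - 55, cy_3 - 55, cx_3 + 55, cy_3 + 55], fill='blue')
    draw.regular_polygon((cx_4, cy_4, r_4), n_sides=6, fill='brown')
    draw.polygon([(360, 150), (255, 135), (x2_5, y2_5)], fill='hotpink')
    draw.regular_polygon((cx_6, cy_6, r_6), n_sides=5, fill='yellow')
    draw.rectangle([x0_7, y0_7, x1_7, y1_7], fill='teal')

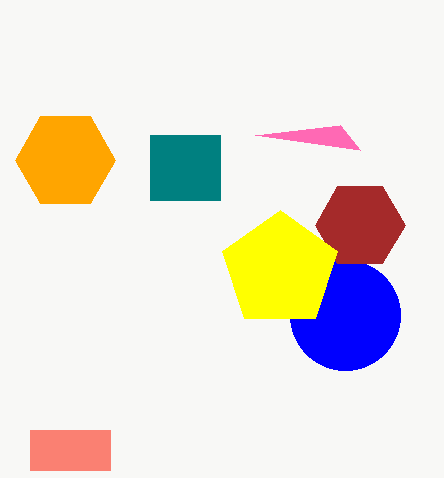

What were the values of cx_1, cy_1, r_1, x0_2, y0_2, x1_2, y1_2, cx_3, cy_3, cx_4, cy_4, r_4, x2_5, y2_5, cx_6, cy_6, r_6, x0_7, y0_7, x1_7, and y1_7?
cx_1 = 65, cy_1 = 160, r_1 = 50, x0_2 = 30, y0_2 = 430, x1_2 = 110, y1_2 = 470, cx_3 = 345, cy_3 = 315, cx_4 = 360, cy_4 = 225, r_4 = 45, x2_5 = 340, y2_5 = 125, cx_6 = 280, cy_6 = 270, r_6 = 60, x0_7 = 150, y0_7 = 135, x1_7 = 220, y1_7 = 200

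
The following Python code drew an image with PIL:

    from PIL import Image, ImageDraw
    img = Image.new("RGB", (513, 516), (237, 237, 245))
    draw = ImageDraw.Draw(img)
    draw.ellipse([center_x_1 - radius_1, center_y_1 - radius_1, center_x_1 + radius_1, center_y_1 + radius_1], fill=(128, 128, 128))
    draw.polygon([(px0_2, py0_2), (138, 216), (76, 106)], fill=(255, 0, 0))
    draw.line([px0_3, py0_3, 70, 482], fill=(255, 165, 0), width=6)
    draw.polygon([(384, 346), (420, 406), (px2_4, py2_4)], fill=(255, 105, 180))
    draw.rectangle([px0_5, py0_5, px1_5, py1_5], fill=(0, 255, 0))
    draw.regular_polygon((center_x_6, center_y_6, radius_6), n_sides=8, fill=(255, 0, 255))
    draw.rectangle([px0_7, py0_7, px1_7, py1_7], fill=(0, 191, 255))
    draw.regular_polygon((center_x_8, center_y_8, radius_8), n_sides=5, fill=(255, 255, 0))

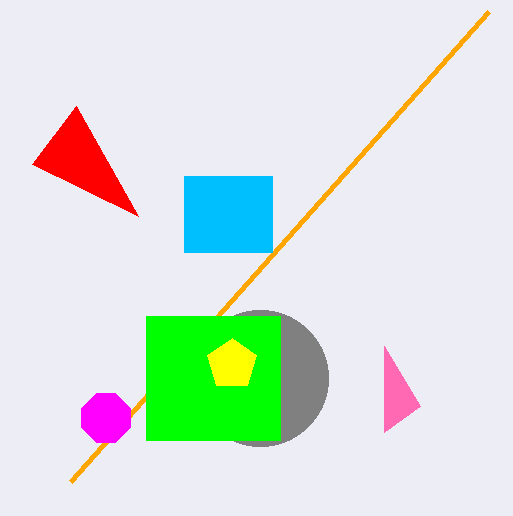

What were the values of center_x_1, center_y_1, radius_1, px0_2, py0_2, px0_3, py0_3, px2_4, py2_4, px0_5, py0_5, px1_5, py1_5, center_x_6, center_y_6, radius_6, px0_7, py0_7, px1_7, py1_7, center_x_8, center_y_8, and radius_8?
center_x_1 = 260; center_y_1 = 378; radius_1 = 68; px0_2 = 32; py0_2 = 164; px0_3 = 488; py0_3 = 12; px2_4 = 384; py2_4 = 432; px0_5 = 146; py0_5 = 316; px1_5 = 280; py1_5 = 440; center_x_6 = 106; center_y_6 = 418; radius_6 = 26; px0_7 = 184; py0_7 = 176; px1_7 = 272; py1_7 = 252; center_x_8 = 232; center_y_8 = 364; radius_8 = 26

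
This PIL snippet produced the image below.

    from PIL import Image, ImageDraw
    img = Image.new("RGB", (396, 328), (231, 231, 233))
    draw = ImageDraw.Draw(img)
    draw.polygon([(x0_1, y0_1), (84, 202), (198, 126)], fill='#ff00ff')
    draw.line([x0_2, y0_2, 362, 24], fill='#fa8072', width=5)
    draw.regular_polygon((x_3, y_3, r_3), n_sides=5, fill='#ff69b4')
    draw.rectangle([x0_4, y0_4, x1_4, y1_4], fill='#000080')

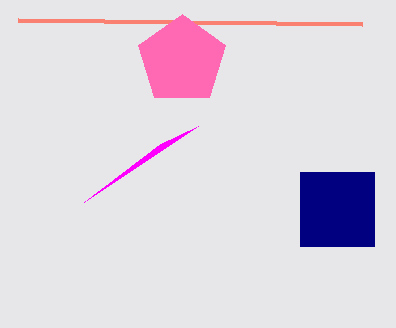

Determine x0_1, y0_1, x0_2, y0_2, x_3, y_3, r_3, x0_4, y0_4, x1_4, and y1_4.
x0_1 = 160, y0_1 = 144, x0_2 = 18, y0_2 = 20, x_3 = 182, y_3 = 60, r_3 = 46, x0_4 = 300, y0_4 = 172, x1_4 = 374, y1_4 = 246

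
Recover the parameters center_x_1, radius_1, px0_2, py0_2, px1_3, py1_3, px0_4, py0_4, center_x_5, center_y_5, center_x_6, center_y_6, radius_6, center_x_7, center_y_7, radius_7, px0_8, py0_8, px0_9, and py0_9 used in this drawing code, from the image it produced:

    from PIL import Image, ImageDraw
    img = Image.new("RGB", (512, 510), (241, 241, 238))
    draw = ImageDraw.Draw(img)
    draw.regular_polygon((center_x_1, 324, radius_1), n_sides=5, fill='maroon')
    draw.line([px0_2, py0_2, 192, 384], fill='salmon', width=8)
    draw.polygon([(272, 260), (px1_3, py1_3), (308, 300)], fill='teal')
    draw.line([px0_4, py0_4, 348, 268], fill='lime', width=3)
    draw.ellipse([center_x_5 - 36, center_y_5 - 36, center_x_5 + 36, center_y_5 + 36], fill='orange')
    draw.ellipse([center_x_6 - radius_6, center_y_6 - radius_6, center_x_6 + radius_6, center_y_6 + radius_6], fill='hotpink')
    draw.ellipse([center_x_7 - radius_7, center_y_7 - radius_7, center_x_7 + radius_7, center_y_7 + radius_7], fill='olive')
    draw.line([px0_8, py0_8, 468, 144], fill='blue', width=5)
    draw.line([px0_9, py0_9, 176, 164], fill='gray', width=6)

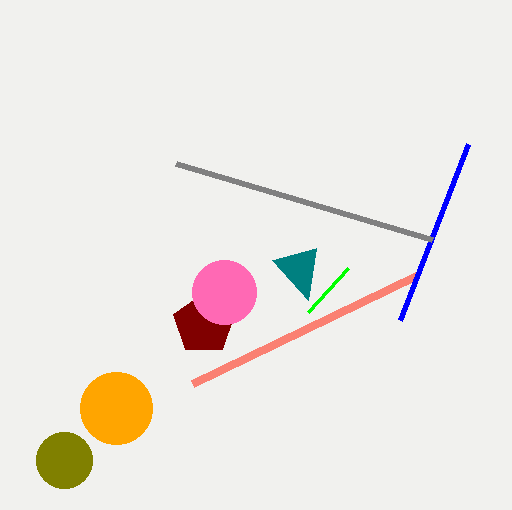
center_x_1 = 204
radius_1 = 32
px0_2 = 416
py0_2 = 276
px1_3 = 316
py1_3 = 248
px0_4 = 308
py0_4 = 312
center_x_5 = 116
center_y_5 = 408
center_x_6 = 224
center_y_6 = 292
radius_6 = 32
center_x_7 = 64
center_y_7 = 460
radius_7 = 28
px0_8 = 400
py0_8 = 320
px0_9 = 432
py0_9 = 240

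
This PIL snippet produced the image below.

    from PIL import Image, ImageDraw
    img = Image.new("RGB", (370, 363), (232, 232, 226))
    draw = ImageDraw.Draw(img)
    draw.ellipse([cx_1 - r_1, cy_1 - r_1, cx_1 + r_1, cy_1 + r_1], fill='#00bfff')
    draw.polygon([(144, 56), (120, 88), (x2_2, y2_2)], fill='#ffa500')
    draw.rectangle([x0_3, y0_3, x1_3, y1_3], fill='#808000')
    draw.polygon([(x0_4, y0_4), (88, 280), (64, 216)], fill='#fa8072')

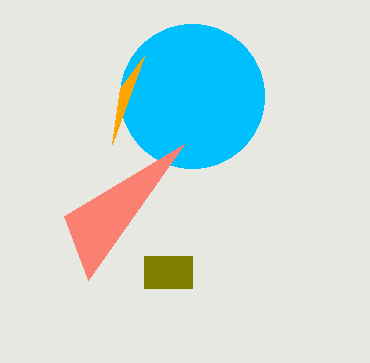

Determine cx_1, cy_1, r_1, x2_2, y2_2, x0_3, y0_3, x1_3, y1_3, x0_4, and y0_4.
cx_1 = 192
cy_1 = 96
r_1 = 72
x2_2 = 112
y2_2 = 144
x0_3 = 144
y0_3 = 256
x1_3 = 192
y1_3 = 288
x0_4 = 184
y0_4 = 144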